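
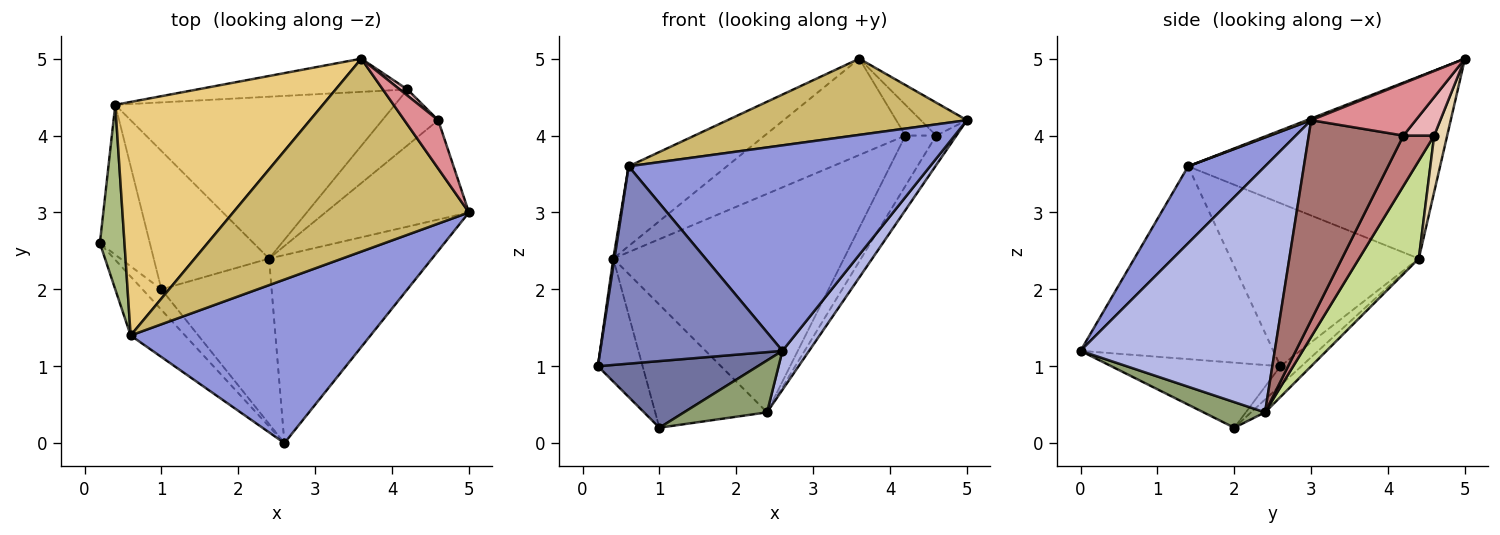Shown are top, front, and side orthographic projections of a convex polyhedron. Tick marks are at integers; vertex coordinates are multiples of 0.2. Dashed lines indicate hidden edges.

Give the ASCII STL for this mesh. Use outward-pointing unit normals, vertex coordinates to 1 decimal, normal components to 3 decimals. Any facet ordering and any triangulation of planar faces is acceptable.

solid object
 facet normal -0.711 -0.672 -0.207
  outer loop
   vertex 1.0 2.0 0.2
   vertex 2.6 0.0 1.2
   vertex 0.2 2.6 1.0
  endloop
 endfacet
 facet normal -0.712 -0.673 -0.201
  outer loop
   vertex 0.6 1.4 3.6
   vertex 0.2 2.6 1.0
   vertex 2.6 0.0 1.2
  endloop
 endfacet
 facet normal 0.196 -0.767 0.611
  outer loop
   vertex 0.6 1.4 3.6
   vertex 2.6 0.0 1.2
   vertex 5.0 3.0 4.2
  endloop
 endfacet
 facet normal 0.828 -0.114 -0.549
  outer loop
   vertex 2.4 2.4 0.4
   vertex 5.0 3.0 4.2
   vertex 2.6 0.0 1.2
  endloop
 endfacet
 facet normal 0.217 -0.292 -0.931
  outer loop
   vertex 2.4 2.4 0.4
   vertex 2.6 0.0 1.2
   vertex 1.0 2.0 0.2
  endloop
 endfacet
 facet normal -0.989 -0.006 0.149
  outer loop
   vertex 0.4 4.4 2.4
   vertex 0.2 2.6 1.0
   vertex 0.6 1.4 3.6
  endloop
 endfacet
 facet normal 0.204 0.787 -0.583
  outer loop
   vertex 0.4 4.4 2.4
   vertex 4.2 4.6 4.0
   vertex 2.4 2.4 0.4
  endloop
 endfacet
 facet normal -0.285 0.608 -0.741
  outer loop
   vertex 0.4 4.4 2.4
   vertex 1.0 2.0 0.2
   vertex 0.2 2.6 1.0
  endloop
 endfacet
 facet normal -0.083 0.662 -0.745
  outer loop
   vertex 0.4 4.4 2.4
   vertex 2.4 2.4 0.4
   vertex 1.0 2.0 0.2
  endloop
 endfacet
 facet normal 0.007 -0.367 0.930
  outer loop
   vertex 3.6 5.0 5.0
   vertex 0.6 1.4 3.6
   vertex 5.0 3.0 4.2
  endloop
 endfacet
 facet normal -0.638 0.249 0.728
  outer loop
   vertex 3.6 5.0 5.0
   vertex 0.4 4.4 2.4
   vertex 0.6 1.4 3.6
  endloop
 endfacet
 facet normal 0.087 0.942 -0.325
  outer loop
   vertex 3.6 5.0 5.0
   vertex 4.2 4.6 4.0
   vertex 0.4 4.4 2.4
  endloop
 endfacet
 facet normal 0.800 0.171 -0.575
  outer loop
   vertex 4.6 4.2 4.0
   vertex 5.0 3.0 4.2
   vertex 2.4 2.4 0.4
  endloop
 endfacet
 facet normal 0.556 0.556 -0.618
  outer loop
   vertex 4.6 4.2 4.0
   vertex 2.4 2.4 0.4
   vertex 4.2 4.6 4.0
  endloop
 endfacet
 facet normal 0.787 0.347 0.509
  outer loop
   vertex 4.6 4.2 4.0
   vertex 3.6 5.0 5.0
   vertex 5.0 3.0 4.2
  endloop
 endfacet
 facet normal 0.700 0.700 0.140
  outer loop
   vertex 4.6 4.2 4.0
   vertex 4.2 4.6 4.0
   vertex 3.6 5.0 5.0
  endloop
 endfacet
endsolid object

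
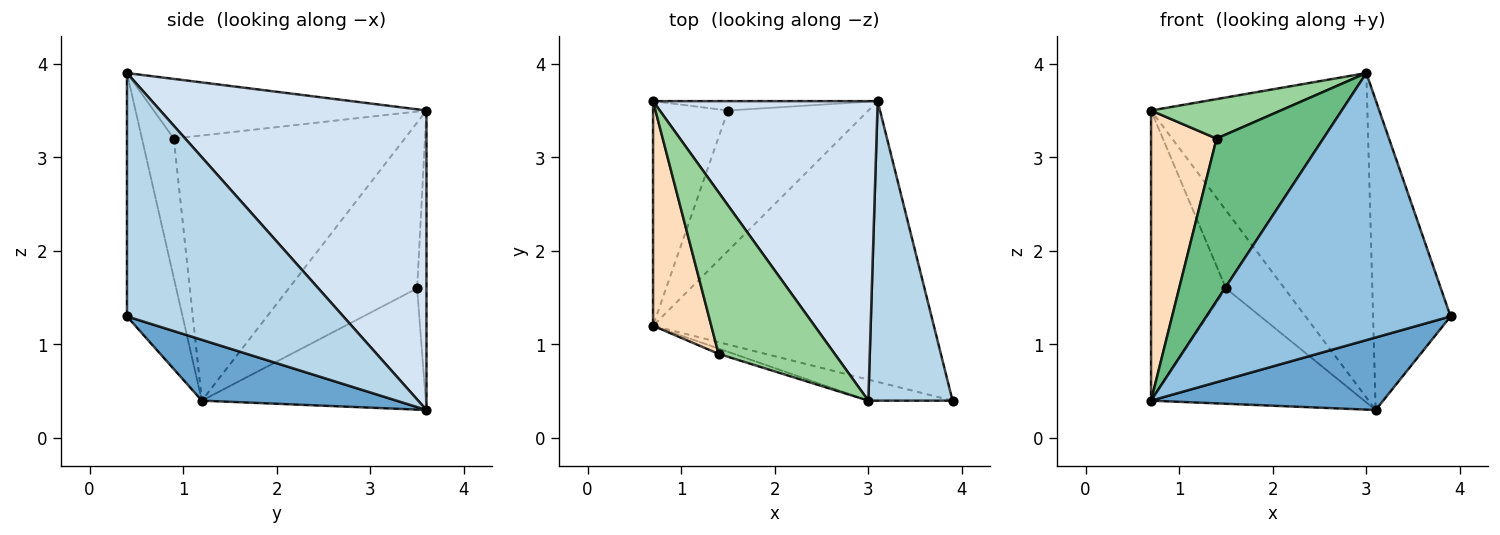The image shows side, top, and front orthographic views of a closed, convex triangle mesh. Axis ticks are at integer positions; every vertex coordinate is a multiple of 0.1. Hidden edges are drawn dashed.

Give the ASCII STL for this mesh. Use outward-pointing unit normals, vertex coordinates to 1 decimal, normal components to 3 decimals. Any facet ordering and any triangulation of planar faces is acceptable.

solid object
 facet normal 0.205 -0.245 -0.948
  outer loop
   vertex 3.1 3.6 0.3
   vertex 3.9 0.4 1.3
   vertex 0.7 1.2 0.4
  endloop
 endfacet
 facet normal -0.221 -0.972 -0.077
  outer loop
   vertex 3.0 0.4 3.9
   vertex 0.7 1.2 0.4
   vertex 3.9 0.4 1.3
  endloop
 endfacet
 facet normal 0.895 0.321 0.310
  outer loop
   vertex 3.0 0.4 3.9
   vertex 3.9 0.4 1.3
   vertex 3.1 3.6 0.3
  endloop
 endfacet
 facet normal 0.671 0.545 0.503
  outer loop
   vertex 3.0 0.4 3.9
   vertex 3.1 3.6 0.3
   vertex 0.7 3.6 3.5
  endloop
 endfacet
 facet normal -0.555 0.528 -0.643
  outer loop
   vertex 1.5 3.5 1.6
   vertex 3.1 3.6 0.3
   vertex 0.7 1.2 0.4
  endloop
 endfacet
 facet normal -0.805 0.470 -0.364
  outer loop
   vertex 1.5 3.5 1.6
   vertex 0.7 1.2 0.4
   vertex 0.7 3.6 3.5
  endloop
 endfacet
 facet normal -0.157 0.981 -0.118
  outer loop
   vertex 1.5 3.5 1.6
   vertex 0.7 3.6 3.5
   vertex 3.1 3.6 0.3
  endloop
 endfacet
 facet normal -0.941 -0.267 0.207
  outer loop
   vertex 1.4 0.9 3.2
   vertex 0.7 3.6 3.5
   vertex 0.7 1.2 0.4
  endloop
 endfacet
 facet normal -0.286 -0.958 -0.031
  outer loop
   vertex 1.4 0.9 3.2
   vertex 0.7 1.2 0.4
   vertex 3.0 0.4 3.9
  endloop
 endfacet
 facet normal -0.447 -0.212 0.869
  outer loop
   vertex 1.4 0.9 3.2
   vertex 3.0 0.4 3.9
   vertex 0.7 3.6 3.5
  endloop
 endfacet
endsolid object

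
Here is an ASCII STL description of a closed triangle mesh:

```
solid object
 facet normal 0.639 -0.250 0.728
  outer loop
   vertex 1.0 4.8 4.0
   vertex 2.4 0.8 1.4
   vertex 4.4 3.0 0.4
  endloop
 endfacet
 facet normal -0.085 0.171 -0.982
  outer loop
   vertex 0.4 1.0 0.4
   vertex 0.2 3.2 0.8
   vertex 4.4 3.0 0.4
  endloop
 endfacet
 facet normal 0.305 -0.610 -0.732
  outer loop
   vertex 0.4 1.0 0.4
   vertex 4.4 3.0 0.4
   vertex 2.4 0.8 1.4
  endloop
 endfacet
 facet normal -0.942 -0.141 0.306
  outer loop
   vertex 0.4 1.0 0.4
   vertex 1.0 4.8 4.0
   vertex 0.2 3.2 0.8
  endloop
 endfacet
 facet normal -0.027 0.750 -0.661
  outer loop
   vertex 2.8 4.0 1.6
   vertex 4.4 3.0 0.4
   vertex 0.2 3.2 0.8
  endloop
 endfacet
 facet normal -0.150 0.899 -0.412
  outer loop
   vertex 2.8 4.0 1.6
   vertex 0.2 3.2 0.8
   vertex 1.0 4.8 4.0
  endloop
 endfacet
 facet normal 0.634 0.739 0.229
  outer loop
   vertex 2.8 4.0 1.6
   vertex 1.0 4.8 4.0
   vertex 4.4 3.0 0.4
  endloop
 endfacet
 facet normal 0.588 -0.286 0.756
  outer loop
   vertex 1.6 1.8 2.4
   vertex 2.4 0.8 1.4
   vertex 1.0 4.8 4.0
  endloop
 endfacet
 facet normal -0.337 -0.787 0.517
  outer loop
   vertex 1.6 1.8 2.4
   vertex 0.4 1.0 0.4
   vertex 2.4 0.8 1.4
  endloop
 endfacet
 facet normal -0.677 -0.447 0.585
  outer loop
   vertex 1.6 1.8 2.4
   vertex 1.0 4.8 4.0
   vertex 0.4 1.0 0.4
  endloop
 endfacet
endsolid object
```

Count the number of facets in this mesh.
10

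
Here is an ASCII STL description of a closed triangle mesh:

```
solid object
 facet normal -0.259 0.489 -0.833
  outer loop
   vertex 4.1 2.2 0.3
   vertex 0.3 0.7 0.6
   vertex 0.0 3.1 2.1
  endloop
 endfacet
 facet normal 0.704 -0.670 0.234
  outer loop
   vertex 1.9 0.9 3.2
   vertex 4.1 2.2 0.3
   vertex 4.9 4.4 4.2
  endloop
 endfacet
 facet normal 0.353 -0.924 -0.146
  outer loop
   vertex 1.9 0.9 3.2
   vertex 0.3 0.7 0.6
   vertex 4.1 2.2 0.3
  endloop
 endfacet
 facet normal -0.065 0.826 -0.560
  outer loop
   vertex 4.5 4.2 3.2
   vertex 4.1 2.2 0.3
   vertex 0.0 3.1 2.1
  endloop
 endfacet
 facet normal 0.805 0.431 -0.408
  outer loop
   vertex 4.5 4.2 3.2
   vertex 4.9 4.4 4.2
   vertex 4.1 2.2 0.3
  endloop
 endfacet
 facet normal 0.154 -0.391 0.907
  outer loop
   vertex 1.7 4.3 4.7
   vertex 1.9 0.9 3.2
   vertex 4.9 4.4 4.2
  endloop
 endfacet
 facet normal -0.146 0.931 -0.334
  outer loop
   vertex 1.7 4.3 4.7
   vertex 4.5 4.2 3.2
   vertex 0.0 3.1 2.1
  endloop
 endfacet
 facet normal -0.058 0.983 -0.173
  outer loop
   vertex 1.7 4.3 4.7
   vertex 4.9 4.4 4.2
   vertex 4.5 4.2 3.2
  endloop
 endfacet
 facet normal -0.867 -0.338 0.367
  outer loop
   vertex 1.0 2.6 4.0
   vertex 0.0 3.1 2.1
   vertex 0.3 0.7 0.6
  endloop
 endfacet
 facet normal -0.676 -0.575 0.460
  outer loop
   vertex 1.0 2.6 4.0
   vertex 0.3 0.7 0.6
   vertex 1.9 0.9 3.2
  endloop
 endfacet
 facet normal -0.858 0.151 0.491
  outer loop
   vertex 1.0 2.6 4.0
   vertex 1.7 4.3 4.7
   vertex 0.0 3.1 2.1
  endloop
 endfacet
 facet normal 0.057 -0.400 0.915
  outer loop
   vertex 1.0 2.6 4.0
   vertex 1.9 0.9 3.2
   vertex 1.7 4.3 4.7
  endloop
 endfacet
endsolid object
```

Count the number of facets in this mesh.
12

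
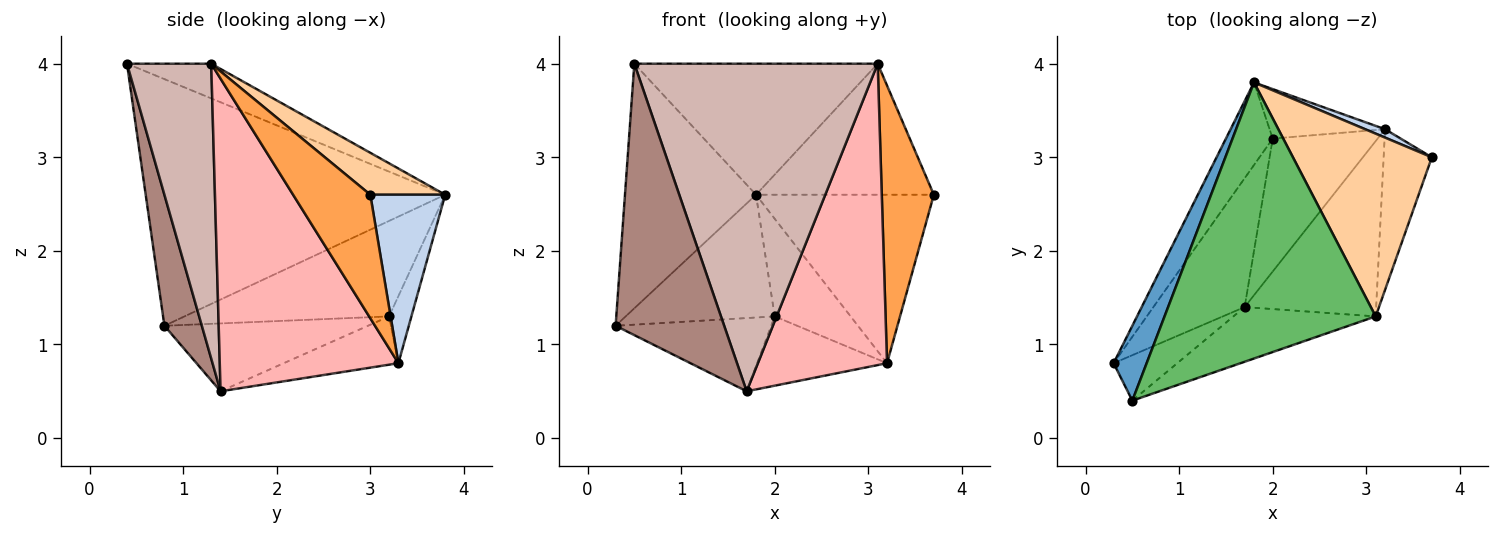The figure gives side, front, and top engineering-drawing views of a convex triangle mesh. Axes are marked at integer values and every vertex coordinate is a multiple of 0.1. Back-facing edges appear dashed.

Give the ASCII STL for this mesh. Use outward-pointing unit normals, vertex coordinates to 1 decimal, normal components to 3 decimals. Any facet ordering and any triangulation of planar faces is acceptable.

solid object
 facet normal -0.909 0.398 0.122
  outer loop
   vertex 0.5 0.4 4.0
   vertex 1.8 3.8 2.6
   vertex 0.3 0.8 1.2
  endloop
 endfacet
 facet normal 0.388 0.921 0.046
  outer loop
   vertex 3.2 3.3 0.8
   vertex 1.8 3.8 2.6
   vertex 3.7 3.0 2.6
  endloop
 endfacet
 facet normal 0.789 -0.532 -0.308
  outer loop
   vertex 3.1 1.3 4.0
   vertex 3.2 3.3 0.8
   vertex 3.7 3.0 2.6
  endloop
 endfacet
 facet normal 0.238 0.566 0.789
  outer loop
   vertex 3.1 1.3 4.0
   vertex 3.7 3.0 2.6
   vertex 1.8 3.8 2.6
  endloop
 endfacet
 facet normal -0.147 0.424 0.894
  outer loop
   vertex 3.1 1.3 4.0
   vertex 1.8 3.8 2.6
   vertex 0.5 0.4 4.0
  endloop
 endfacet
 facet normal -0.751 0.548 -0.368
  outer loop
   vertex 2.0 3.2 1.3
   vertex 0.3 0.8 1.2
   vertex 1.8 3.8 2.6
  endloop
 endfacet
 facet normal -0.254 0.863 -0.437
  outer loop
   vertex 2.0 3.2 1.3
   vertex 1.8 3.8 2.6
   vertex 3.2 3.3 0.8
  endloop
 endfacet
 facet normal 0.767 -0.555 -0.323
  outer loop
   vertex 1.7 1.4 0.5
   vertex 3.2 3.3 0.8
   vertex 3.1 1.3 4.0
  endloop
 endfacet
 facet normal -0.543 0.415 -0.730
  outer loop
   vertex 1.7 1.4 0.5
   vertex 0.3 0.8 1.2
   vertex 2.0 3.2 1.3
  endloop
 endfacet
 facet normal -0.378 0.428 -0.821
  outer loop
   vertex 1.7 1.4 0.5
   vertex 2.0 3.2 1.3
   vertex 3.2 3.3 0.8
  endloop
 endfacet
 facet normal 0.322 -0.934 -0.156
  outer loop
   vertex 1.7 1.4 0.5
   vertex 0.5 0.4 4.0
   vertex 0.3 0.8 1.2
  endloop
 endfacet
 facet normal 0.323 -0.933 -0.156
  outer loop
   vertex 1.7 1.4 0.5
   vertex 3.1 1.3 4.0
   vertex 0.5 0.4 4.0
  endloop
 endfacet
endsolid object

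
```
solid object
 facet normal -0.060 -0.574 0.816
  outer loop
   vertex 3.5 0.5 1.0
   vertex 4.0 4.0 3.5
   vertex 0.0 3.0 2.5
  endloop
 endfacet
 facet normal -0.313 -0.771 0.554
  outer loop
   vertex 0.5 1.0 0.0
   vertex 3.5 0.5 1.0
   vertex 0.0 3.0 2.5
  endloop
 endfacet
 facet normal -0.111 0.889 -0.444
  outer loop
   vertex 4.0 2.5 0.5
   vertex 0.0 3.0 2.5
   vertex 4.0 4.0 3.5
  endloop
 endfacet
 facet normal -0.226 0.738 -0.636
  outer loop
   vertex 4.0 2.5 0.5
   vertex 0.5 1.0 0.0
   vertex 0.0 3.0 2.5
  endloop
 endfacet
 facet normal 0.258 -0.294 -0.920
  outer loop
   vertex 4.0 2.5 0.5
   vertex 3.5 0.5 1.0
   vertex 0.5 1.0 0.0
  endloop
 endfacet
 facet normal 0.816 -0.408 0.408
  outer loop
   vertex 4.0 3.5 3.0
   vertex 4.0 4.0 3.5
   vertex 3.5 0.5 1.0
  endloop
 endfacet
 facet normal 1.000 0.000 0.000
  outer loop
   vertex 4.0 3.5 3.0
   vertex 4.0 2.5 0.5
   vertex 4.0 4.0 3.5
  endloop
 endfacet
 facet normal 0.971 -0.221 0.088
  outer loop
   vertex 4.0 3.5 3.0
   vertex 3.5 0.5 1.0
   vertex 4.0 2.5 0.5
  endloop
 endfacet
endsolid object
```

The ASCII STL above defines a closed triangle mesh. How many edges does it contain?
12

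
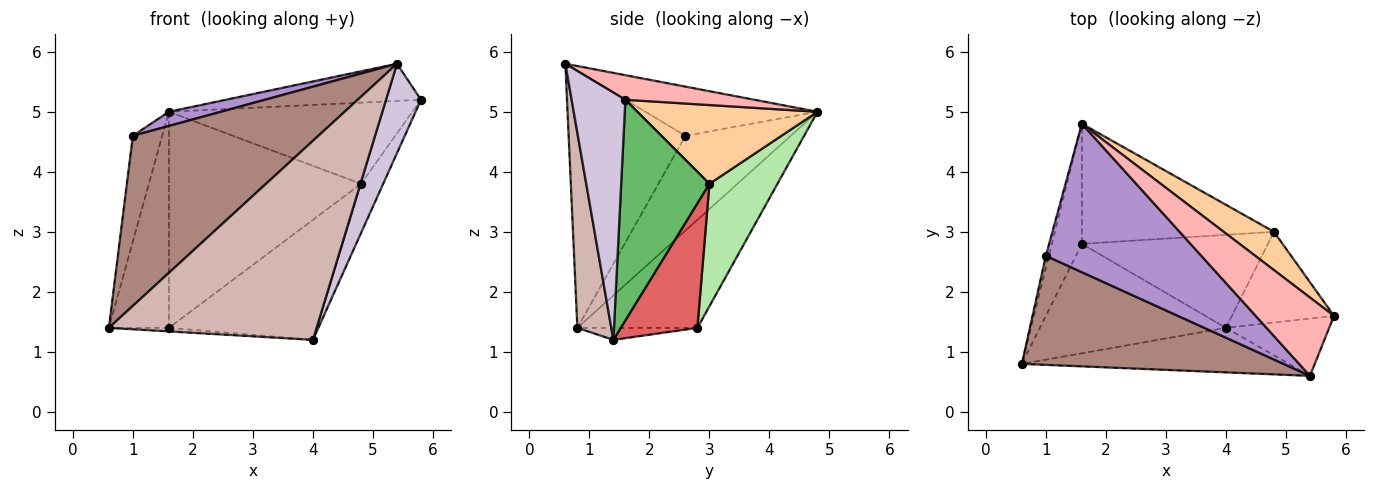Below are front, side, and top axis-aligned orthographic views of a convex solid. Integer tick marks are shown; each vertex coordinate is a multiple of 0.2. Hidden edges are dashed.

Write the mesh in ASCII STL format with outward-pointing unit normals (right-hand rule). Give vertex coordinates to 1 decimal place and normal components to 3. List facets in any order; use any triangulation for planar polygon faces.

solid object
 facet normal -0.868 0.434 -0.241
  outer loop
   vertex 1.6 2.8 1.4
   vertex 0.6 0.8 1.4
   vertex 1.6 4.8 5.0
  endloop
 endfacet
 facet normal -0.064 0.032 -0.997
  outer loop
   vertex 1.6 2.8 1.4
   vertex 4.0 1.4 1.2
   vertex 0.6 0.8 1.4
  endloop
 endfacet
 facet normal -0.963 0.268 -0.030
  outer loop
   vertex 1.0 2.6 4.6
   vertex 1.6 4.8 5.0
   vertex 0.6 0.8 1.4
  endloop
 endfacet
 facet normal 0.556 0.752 0.355
  outer loop
   vertex 4.8 3.0 3.8
   vertex 1.6 4.8 5.0
   vertex 5.8 1.6 5.2
  endloop
 endfacet
 facet normal 0.885 0.223 -0.409
  outer loop
   vertex 4.8 3.0 3.8
   vertex 5.8 1.6 5.2
   vertex 4.0 1.4 1.2
  endloop
 endfacet
 facet normal 0.296 0.835 -0.464
  outer loop
   vertex 4.8 3.0 3.8
   vertex 1.6 2.8 1.4
   vertex 1.6 4.8 5.0
  endloop
 endfacet
 facet normal 0.379 0.731 -0.567
  outer loop
   vertex 4.8 3.0 3.8
   vertex 4.0 1.4 1.2
   vertex 1.6 2.8 1.4
  endloop
 endfacet
 facet normal 0.273 0.412 0.869
  outer loop
   vertex 5.4 0.6 5.8
   vertex 5.8 1.6 5.2
   vertex 1.6 4.8 5.0
  endloop
 endfacet
 facet normal -0.300 -0.091 0.950
  outer loop
   vertex 5.4 0.6 5.8
   vertex 1.6 4.8 5.0
   vertex 1.0 2.6 4.6
  endloop
 endfacet
 facet normal 0.791 -0.515 -0.330
  outer loop
   vertex 5.4 0.6 5.8
   vertex 4.0 1.4 1.2
   vertex 5.8 1.6 5.2
  endloop
 endfacet
 facet normal -0.468 -0.744 0.477
  outer loop
   vertex 5.4 0.6 5.8
   vertex 1.0 2.6 4.6
   vertex 0.6 0.8 1.4
  endloop
 endfacet
 facet normal 0.157 -0.964 -0.216
  outer loop
   vertex 5.4 0.6 5.8
   vertex 0.6 0.8 1.4
   vertex 4.0 1.4 1.2
  endloop
 endfacet
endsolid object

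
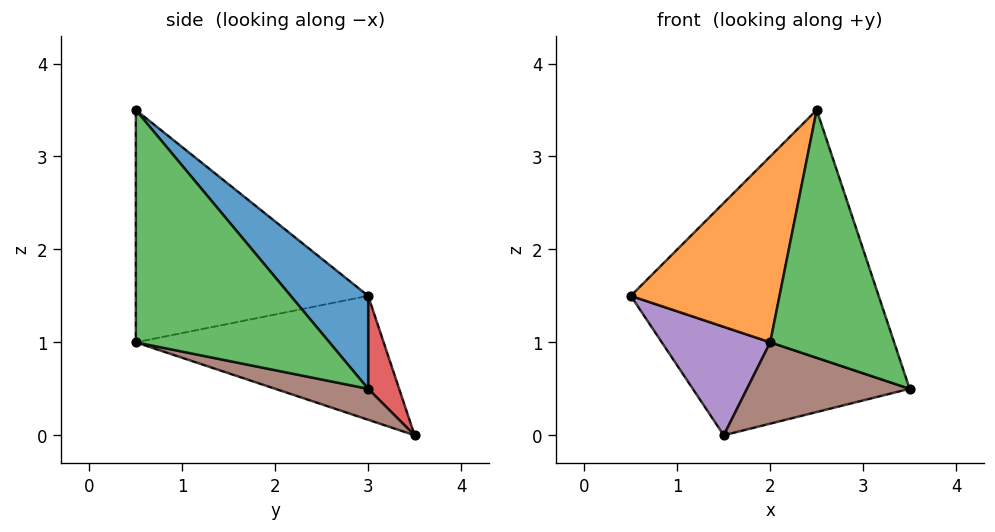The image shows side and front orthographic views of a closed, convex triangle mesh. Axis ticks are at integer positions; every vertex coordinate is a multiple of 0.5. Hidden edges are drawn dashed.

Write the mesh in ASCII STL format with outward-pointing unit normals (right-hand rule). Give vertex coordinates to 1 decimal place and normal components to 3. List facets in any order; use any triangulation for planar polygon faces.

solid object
 facet normal 0.222 0.711 0.667
  outer loop
   vertex 2.5 0.5 3.5
   vertex 3.5 3.0 0.5
   vertex 0.5 3.0 1.5
  endloop
 endfacet
 facet normal -0.831 -0.532 0.166
  outer loop
   vertex 2.5 0.5 3.5
   vertex 0.5 3.0 1.5
   vertex 2.0 0.5 1.0
  endloop
 endfacet
 facet normal 0.831 -0.532 -0.166
  outer loop
   vertex 2.5 0.5 3.5
   vertex 2.0 0.5 1.0
   vertex 3.5 3.0 0.5
  endloop
 endfacet
 facet normal 0.130 0.911 0.391
  outer loop
   vertex 1.5 3.5 0.0
   vertex 0.5 3.0 1.5
   vertex 3.5 3.0 0.5
  endloop
 endfacet
 facet normal -0.735 -0.322 -0.597
  outer loop
   vertex 1.5 3.5 0.0
   vertex 2.0 0.5 1.0
   vertex 0.5 3.0 1.5
  endloop
 endfacet
 facet normal 0.164 -0.287 -0.944
  outer loop
   vertex 1.5 3.5 0.0
   vertex 3.5 3.0 0.5
   vertex 2.0 0.5 1.0
  endloop
 endfacet
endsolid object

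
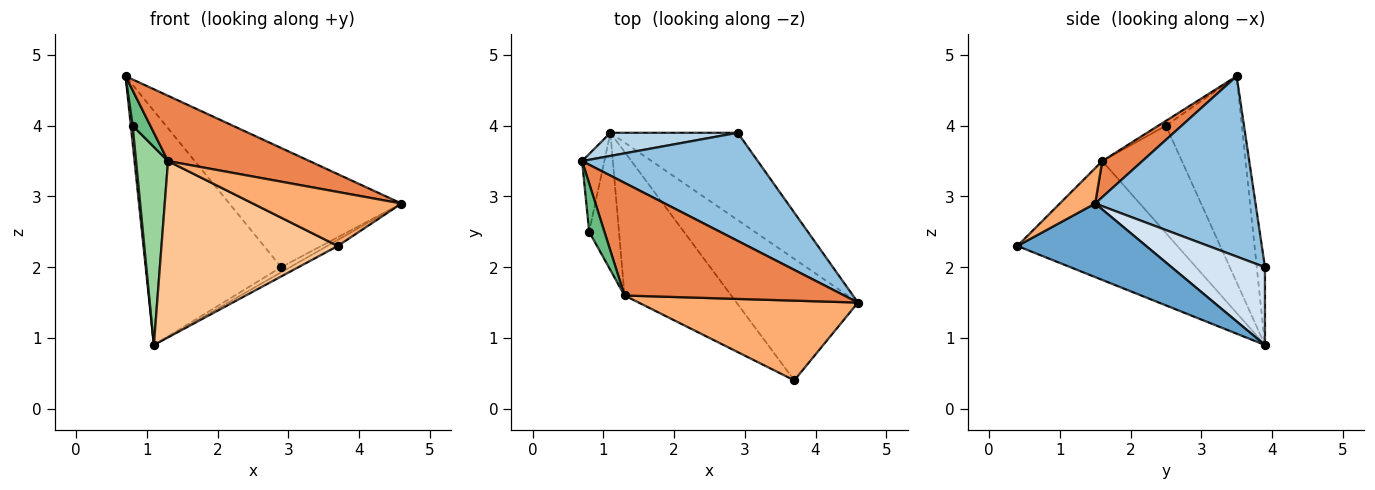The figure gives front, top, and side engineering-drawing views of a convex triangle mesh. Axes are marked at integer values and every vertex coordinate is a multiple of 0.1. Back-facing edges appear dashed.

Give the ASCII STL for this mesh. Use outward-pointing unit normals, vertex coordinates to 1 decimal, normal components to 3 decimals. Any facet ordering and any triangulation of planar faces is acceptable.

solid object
 facet normal 0.518 0.043 -0.855
  outer loop
   vertex 1.1 3.9 0.9
   vertex 4.6 1.5 2.9
   vertex 3.7 0.4 2.3
  endloop
 endfacet
 facet normal 0.568 0.610 0.553
  outer loop
   vertex 2.9 3.9 2.0
   vertex 0.7 3.5 4.7
   vertex 4.6 1.5 2.9
  endloop
 endfacet
 facet normal -0.060 0.993 0.098
  outer loop
   vertex 2.9 3.9 2.0
   vertex 1.1 3.9 0.9
   vertex 0.7 3.5 4.7
  endloop
 endfacet
 facet normal 0.521 0.049 -0.852
  outer loop
   vertex 2.9 3.9 2.0
   vertex 4.6 1.5 2.9
   vertex 1.1 3.9 0.9
  endloop
 endfacet
 facet normal 0.141 -0.497 0.857
  outer loop
   vertex 1.3 1.6 3.5
   vertex 4.6 1.5 2.9
   vertex 0.7 3.5 4.7
  endloop
 endfacet
 facet normal 0.132 -0.556 0.821
  outer loop
   vertex 1.3 1.6 3.5
   vertex 3.7 0.4 2.3
   vertex 4.6 1.5 2.9
  endloop
 endfacet
 facet normal -0.575 -0.634 -0.517
  outer loop
   vertex 1.3 1.6 3.5
   vertex 1.1 3.9 0.9
   vertex 3.7 0.4 2.3
  endloop
 endfacet
 facet normal -0.994 -0.024 -0.107
  outer loop
   vertex 0.8 2.5 4.0
   vertex 0.7 3.5 4.7
   vertex 1.1 3.9 0.9
  endloop
 endfacet
 facet normal -0.248 -0.572 0.782
  outer loop
   vertex 0.8 2.5 4.0
   vertex 1.3 1.6 3.5
   vertex 0.7 3.5 4.7
  endloop
 endfacet
 facet normal -0.899 -0.361 -0.250
  outer loop
   vertex 0.8 2.5 4.0
   vertex 1.1 3.9 0.9
   vertex 1.3 1.6 3.5
  endloop
 endfacet
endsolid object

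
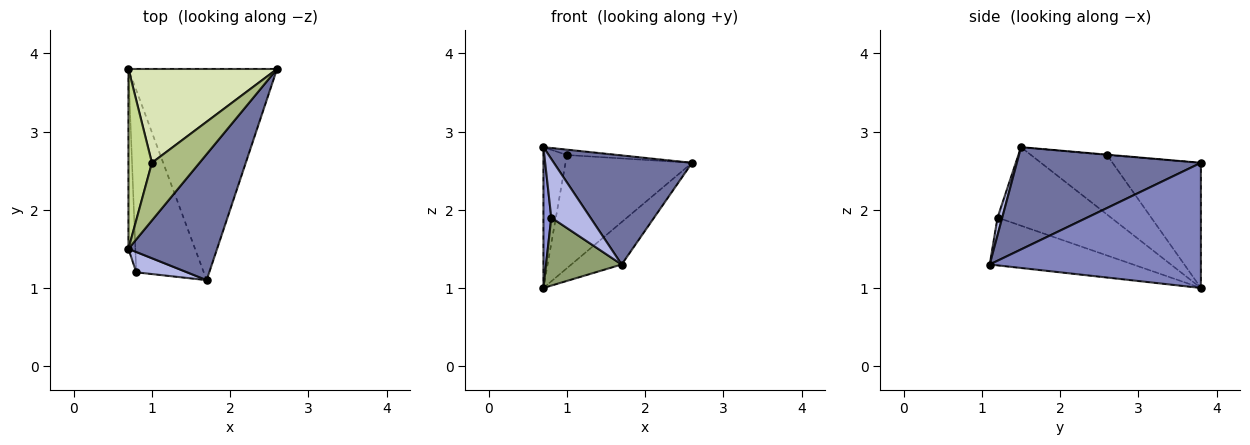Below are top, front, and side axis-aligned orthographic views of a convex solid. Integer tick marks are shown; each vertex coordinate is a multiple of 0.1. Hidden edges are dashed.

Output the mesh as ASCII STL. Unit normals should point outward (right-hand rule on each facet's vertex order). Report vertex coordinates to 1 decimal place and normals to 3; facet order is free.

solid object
 facet normal 0.657 -0.493 0.570
  outer loop
   vertex 1.7 1.1 1.3
   vertex 2.6 3.8 2.6
   vertex 0.7 1.5 2.8
  endloop
 endfacet
 facet normal 0.637 0.152 -0.756
  outer loop
   vertex 1.7 1.1 1.3
   vertex 0.7 3.8 1.0
   vertex 2.6 3.8 2.6
  endloop
 endfacet
 facet normal -0.994 -0.069 -0.088
  outer loop
   vertex 0.8 1.2 1.9
   vertex 0.7 1.5 2.8
   vertex 0.7 3.8 1.0
  endloop
 endfacet
 facet normal 0.113 -0.939 0.325
  outer loop
   vertex 0.8 1.2 1.9
   vertex 1.7 1.1 1.3
   vertex 0.7 1.5 2.8
  endloop
 endfacet
 facet normal -0.553 -0.291 -0.781
  outer loop
   vertex 0.8 1.2 1.9
   vertex 0.7 3.8 1.0
   vertex 1.7 1.1 1.3
  endloop
 endfacet
 facet normal -0.007 0.092 0.996
  outer loop
   vertex 1.0 2.6 2.7
   vertex 0.7 1.5 2.8
   vertex 2.6 3.8 2.6
  endloop
 endfacet
 facet normal -0.894 0.276 0.353
  outer loop
   vertex 1.0 2.6 2.7
   vertex 0.7 3.8 1.0
   vertex 0.7 1.5 2.8
  endloop
 endfacet
 facet normal -0.473 0.678 0.562
  outer loop
   vertex 1.0 2.6 2.7
   vertex 2.6 3.8 2.6
   vertex 0.7 3.8 1.0
  endloop
 endfacet
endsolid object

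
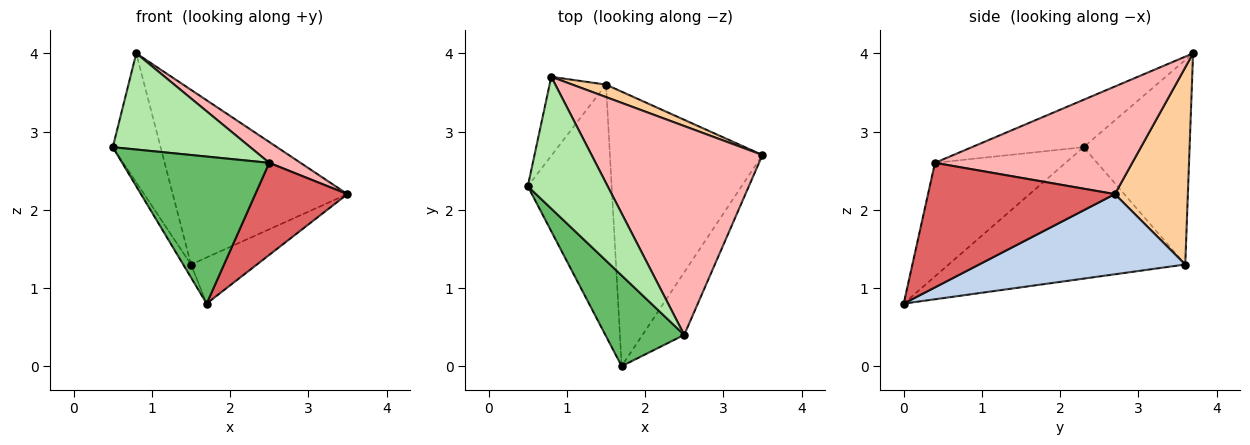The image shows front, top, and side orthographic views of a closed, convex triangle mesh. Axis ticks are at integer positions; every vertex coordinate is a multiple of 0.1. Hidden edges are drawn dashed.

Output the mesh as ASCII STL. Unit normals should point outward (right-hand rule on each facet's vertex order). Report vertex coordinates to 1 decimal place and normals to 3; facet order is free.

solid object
 facet normal -0.843 0.028 -0.538
  outer loop
   vertex 1.5 3.6 1.3
   vertex 1.7 0.0 0.8
   vertex 0.5 2.3 2.8
  endloop
 endfacet
 facet normal 0.460 0.147 -0.876
  outer loop
   vertex 1.5 3.6 1.3
   vertex 3.5 2.7 2.2
   vertex 1.7 0.0 0.8
  endloop
 endfacet
 facet normal -0.884 0.399 -0.244
  outer loop
   vertex 1.5 3.6 1.3
   vertex 0.5 2.3 2.8
   vertex 0.8 3.7 4.0
  endloop
 endfacet
 facet normal 0.385 0.921 0.066
  outer loop
   vertex 1.5 3.6 1.3
   vertex 0.8 3.7 4.0
   vertex 3.5 2.7 2.2
  endloop
 endfacet
 facet normal -0.603 -0.679 0.419
  outer loop
   vertex 2.5 0.4 2.6
   vertex 0.5 2.3 2.8
   vertex 1.7 0.0 0.8
  endloop
 endfacet
 facet normal -0.432 -0.532 0.728
  outer loop
   vertex 2.5 0.4 2.6
   vertex 0.8 3.7 4.0
   vertex 0.5 2.3 2.8
  endloop
 endfacet
 facet normal 0.859 -0.424 -0.288
  outer loop
   vertex 2.5 0.4 2.6
   vertex 1.7 0.0 0.8
   vertex 3.5 2.7 2.2
  endloop
 endfacet
 facet normal 0.531 -0.084 0.843
  outer loop
   vertex 2.5 0.4 2.6
   vertex 3.5 2.7 2.2
   vertex 0.8 3.7 4.0
  endloop
 endfacet
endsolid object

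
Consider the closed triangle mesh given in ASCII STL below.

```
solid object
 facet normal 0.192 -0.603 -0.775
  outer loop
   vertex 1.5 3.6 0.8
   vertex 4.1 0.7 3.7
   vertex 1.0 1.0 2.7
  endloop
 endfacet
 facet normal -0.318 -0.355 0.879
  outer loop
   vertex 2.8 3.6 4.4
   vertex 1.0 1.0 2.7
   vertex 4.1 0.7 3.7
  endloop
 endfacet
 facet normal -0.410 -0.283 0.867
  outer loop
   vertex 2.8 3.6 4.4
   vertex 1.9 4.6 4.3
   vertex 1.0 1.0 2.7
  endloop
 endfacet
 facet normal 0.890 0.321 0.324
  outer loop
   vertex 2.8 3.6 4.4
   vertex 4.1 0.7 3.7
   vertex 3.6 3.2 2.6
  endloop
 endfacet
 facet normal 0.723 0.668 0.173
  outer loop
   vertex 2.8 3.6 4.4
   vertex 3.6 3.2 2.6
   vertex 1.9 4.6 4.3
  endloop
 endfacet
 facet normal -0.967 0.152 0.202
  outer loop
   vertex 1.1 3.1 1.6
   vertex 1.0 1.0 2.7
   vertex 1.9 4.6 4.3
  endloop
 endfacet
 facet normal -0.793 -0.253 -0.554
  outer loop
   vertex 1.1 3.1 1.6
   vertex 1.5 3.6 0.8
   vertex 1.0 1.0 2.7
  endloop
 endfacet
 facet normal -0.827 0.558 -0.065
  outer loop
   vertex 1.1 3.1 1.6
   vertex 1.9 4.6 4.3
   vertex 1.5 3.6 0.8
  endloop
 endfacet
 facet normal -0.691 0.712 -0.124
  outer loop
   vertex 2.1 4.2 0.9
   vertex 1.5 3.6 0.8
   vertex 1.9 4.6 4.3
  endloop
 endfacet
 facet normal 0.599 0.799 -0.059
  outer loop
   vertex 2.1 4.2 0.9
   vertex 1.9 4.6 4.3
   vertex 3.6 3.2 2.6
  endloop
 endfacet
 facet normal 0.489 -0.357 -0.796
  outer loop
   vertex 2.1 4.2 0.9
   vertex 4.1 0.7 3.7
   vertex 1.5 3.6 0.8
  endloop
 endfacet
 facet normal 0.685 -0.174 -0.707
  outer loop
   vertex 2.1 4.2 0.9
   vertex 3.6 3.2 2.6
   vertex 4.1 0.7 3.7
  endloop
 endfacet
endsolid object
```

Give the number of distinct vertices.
8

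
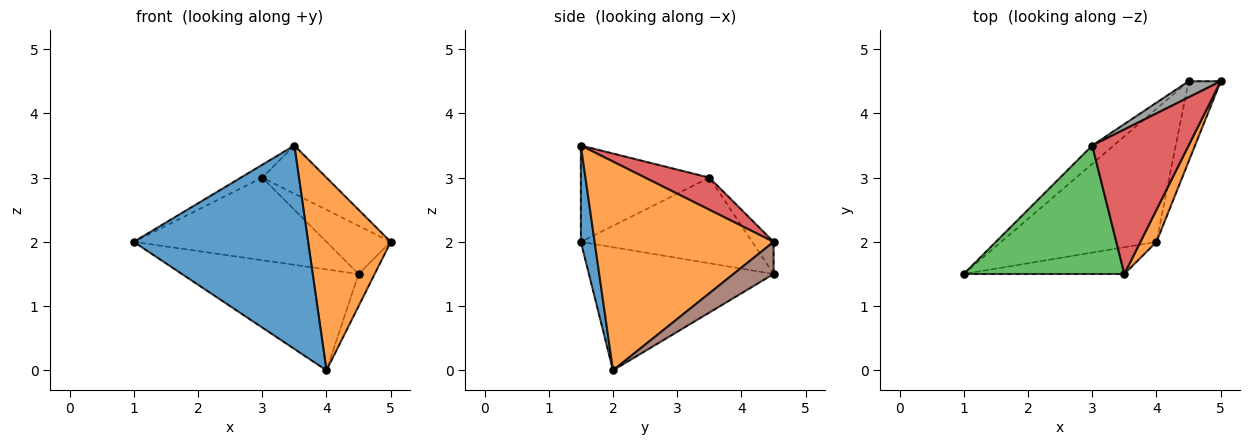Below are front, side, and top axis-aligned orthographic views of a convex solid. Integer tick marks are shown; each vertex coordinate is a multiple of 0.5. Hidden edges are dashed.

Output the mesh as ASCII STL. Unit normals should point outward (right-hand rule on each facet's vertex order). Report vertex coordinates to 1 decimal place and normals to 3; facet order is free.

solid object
 facet normal 0.078 -0.988 -0.130
  outer loop
   vertex 4.0 2.0 0.0
   vertex 3.5 1.5 3.5
   vertex 1.0 1.5 2.0
  endloop
 endfacet
 facet normal 0.906 -0.418 0.070
  outer loop
   vertex 4.0 2.0 0.0
   vertex 5.0 4.5 2.0
   vertex 3.5 1.5 3.5
  endloop
 endfacet
 facet normal -0.513 0.085 0.854
  outer loop
   vertex 3.0 3.5 3.0
   vertex 1.0 1.5 2.0
   vertex 3.5 1.5 3.5
  endloop
 endfacet
 facet normal 0.302 0.302 0.905
  outer loop
   vertex 3.0 3.5 3.0
   vertex 3.5 1.5 3.5
   vertex 5.0 4.5 2.0
  endloop
 endfacet
 facet normal -0.534 0.511 -0.674
  outer loop
   vertex 4.5 4.5 1.5
   vertex 4.0 2.0 0.0
   vertex 1.0 1.5 2.0
  endloop
 endfacet
 facet normal 0.680 0.272 -0.680
  outer loop
   vertex 4.5 4.5 1.5
   vertex 5.0 4.5 2.0
   vertex 4.0 2.0 0.0
  endloop
 endfacet
 facet normal -0.655 0.737 -0.164
  outer loop
   vertex 4.5 4.5 1.5
   vertex 1.0 1.5 2.0
   vertex 3.0 3.5 3.0
  endloop
 endfacet
 facet normal -0.302 0.905 0.302
  outer loop
   vertex 4.5 4.5 1.5
   vertex 3.0 3.5 3.0
   vertex 5.0 4.5 2.0
  endloop
 endfacet
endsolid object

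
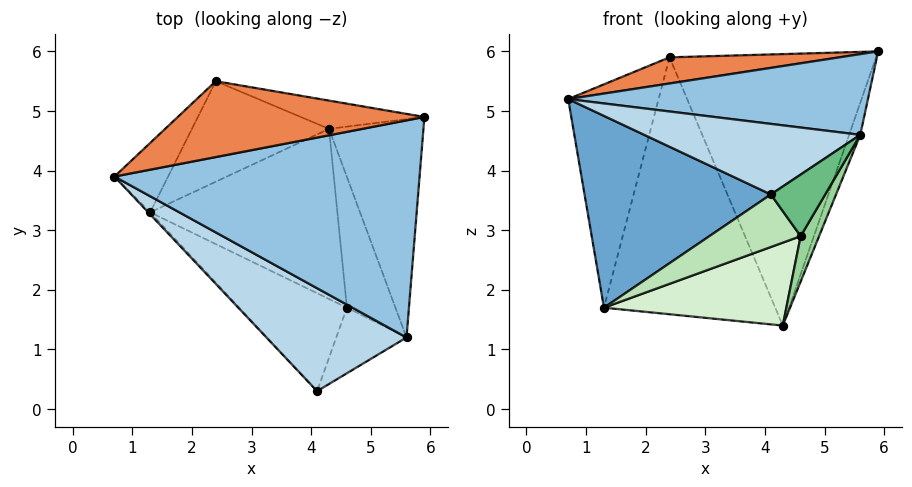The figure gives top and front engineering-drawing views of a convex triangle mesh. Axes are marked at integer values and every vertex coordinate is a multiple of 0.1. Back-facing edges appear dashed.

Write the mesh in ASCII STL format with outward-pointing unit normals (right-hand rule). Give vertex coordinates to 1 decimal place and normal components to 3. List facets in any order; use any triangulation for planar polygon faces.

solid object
 facet normal -0.729 -0.685 -0.008
  outer loop
   vertex 1.3 3.3 1.7
   vertex 4.1 0.3 3.6
   vertex 0.7 3.9 5.2
  endloop
 endfacet
 facet normal -0.077 -0.347 0.935
  outer loop
   vertex 5.6 1.2 4.6
   vertex 5.9 4.9 6.0
   vertex 0.7 3.9 5.2
  endloop
 endfacet
 facet normal -0.206 -0.553 0.807
  outer loop
   vertex 5.6 1.2 4.6
   vertex 0.7 3.9 5.2
   vertex 4.1 0.3 3.6
  endloop
 endfacet
 facet normal 0.943 0.048 -0.330
  outer loop
   vertex 5.6 1.2 4.6
   vertex 4.3 4.7 1.4
   vertex 5.9 4.9 6.0
  endloop
 endfacet
 facet normal -0.083 -0.325 0.942
  outer loop
   vertex 2.4 5.5 5.9
   vertex 0.7 3.9 5.2
   vertex 5.9 4.9 6.0
  endloop
 endfacet
 facet normal 0.171 0.980 -0.102
  outer loop
   vertex 2.4 5.5 5.9
   vertex 5.9 4.9 6.0
   vertex 4.3 4.7 1.4
  endloop
 endfacet
 facet normal -0.613 0.754 -0.234
  outer loop
   vertex 2.4 5.5 5.9
   vertex 1.3 3.3 1.7
   vertex 0.7 3.9 5.2
  endloop
 endfacet
 facet normal -0.426 0.842 -0.330
  outer loop
   vertex 2.4 5.5 5.9
   vertex 4.3 4.7 1.4
   vertex 1.3 3.3 1.7
  endloop
 endfacet
 facet normal 0.668 -0.510 -0.543
  outer loop
   vertex 4.6 1.7 2.9
   vertex 5.6 1.2 4.6
   vertex 4.1 0.3 3.6
  endloop
 endfacet
 facet normal 0.822 -0.187 -0.538
  outer loop
   vertex 4.6 1.7 2.9
   vertex 4.3 4.7 1.4
   vertex 5.6 1.2 4.6
  endloop
 endfacet
 facet normal 0.091 -0.471 -0.877
  outer loop
   vertex 4.6 1.7 2.9
   vertex 4.1 0.3 3.6
   vertex 1.3 3.3 1.7
  endloop
 endfacet
 facet normal 0.114 -0.435 -0.893
  outer loop
   vertex 4.6 1.7 2.9
   vertex 1.3 3.3 1.7
   vertex 4.3 4.7 1.4
  endloop
 endfacet
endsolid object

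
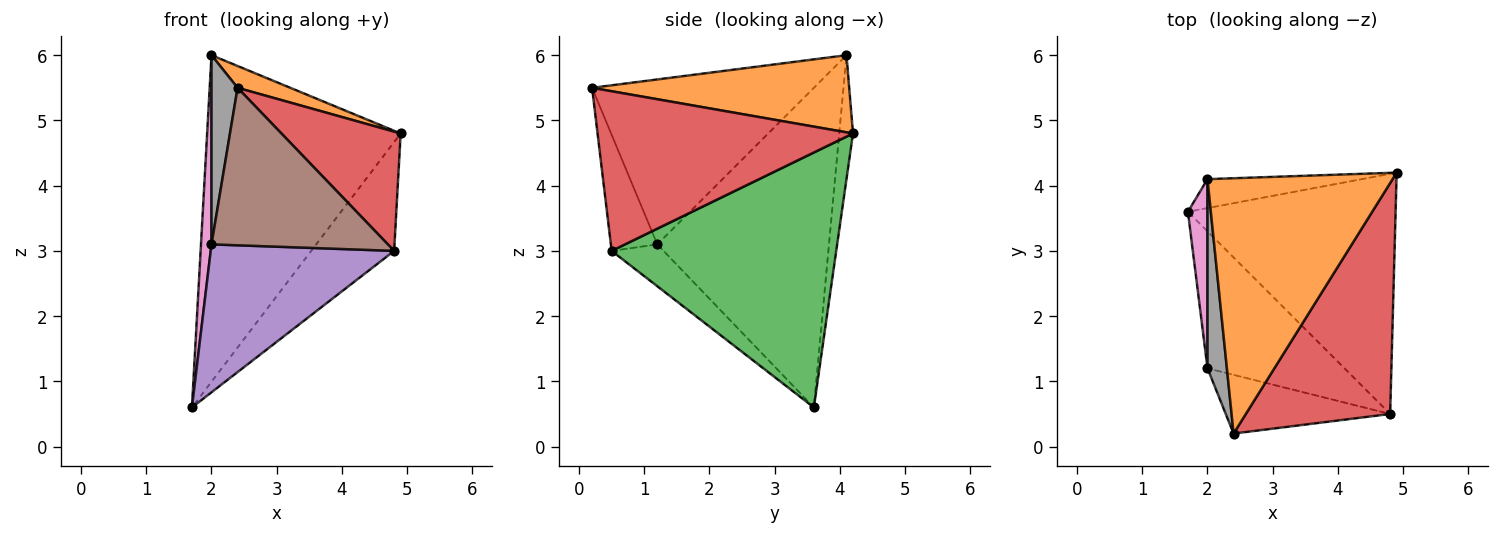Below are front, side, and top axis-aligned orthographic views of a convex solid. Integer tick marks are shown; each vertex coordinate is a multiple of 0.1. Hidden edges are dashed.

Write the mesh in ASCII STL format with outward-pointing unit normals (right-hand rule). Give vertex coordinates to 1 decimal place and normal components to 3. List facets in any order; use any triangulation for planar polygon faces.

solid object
 facet normal -0.071 0.994 -0.088
  outer loop
   vertex 2.0 4.1 6.0
   vertex 4.9 4.2 4.8
   vertex 1.7 3.6 0.6
  endloop
 endfacet
 facet normal 0.383 -0.079 0.920
  outer loop
   vertex 2.0 4.1 6.0
   vertex 2.4 0.2 5.5
   vertex 4.9 4.2 4.8
  endloop
 endfacet
 facet normal 0.745 0.275 -0.607
  outer loop
   vertex 4.8 0.5 3.0
   vertex 1.7 3.6 0.6
   vertex 4.9 4.2 4.8
  endloop
 endfacet
 facet normal 0.701 -0.327 0.634
  outer loop
   vertex 4.8 0.5 3.0
   vertex 4.9 4.2 4.8
   vertex 2.4 0.2 5.5
  endloop
 endfacet
 facet normal -0.203 -0.718 -0.665
  outer loop
   vertex 2.0 1.2 3.1
   vertex 1.7 3.6 0.6
   vertex 4.8 0.5 3.0
  endloop
 endfacet
 facet normal -0.240 -0.910 -0.339
  outer loop
   vertex 2.0 1.2 3.1
   vertex 4.8 0.5 3.0
   vertex 2.4 0.2 5.5
  endloop
 endfacet
 facet normal -0.996 -0.061 0.061
  outer loop
   vertex 2.0 1.2 3.1
   vertex 2.0 4.1 6.0
   vertex 1.7 3.6 0.6
  endloop
 endfacet
 facet normal -0.986 -0.116 0.116
  outer loop
   vertex 2.0 1.2 3.1
   vertex 2.4 0.2 5.5
   vertex 2.0 4.1 6.0
  endloop
 endfacet
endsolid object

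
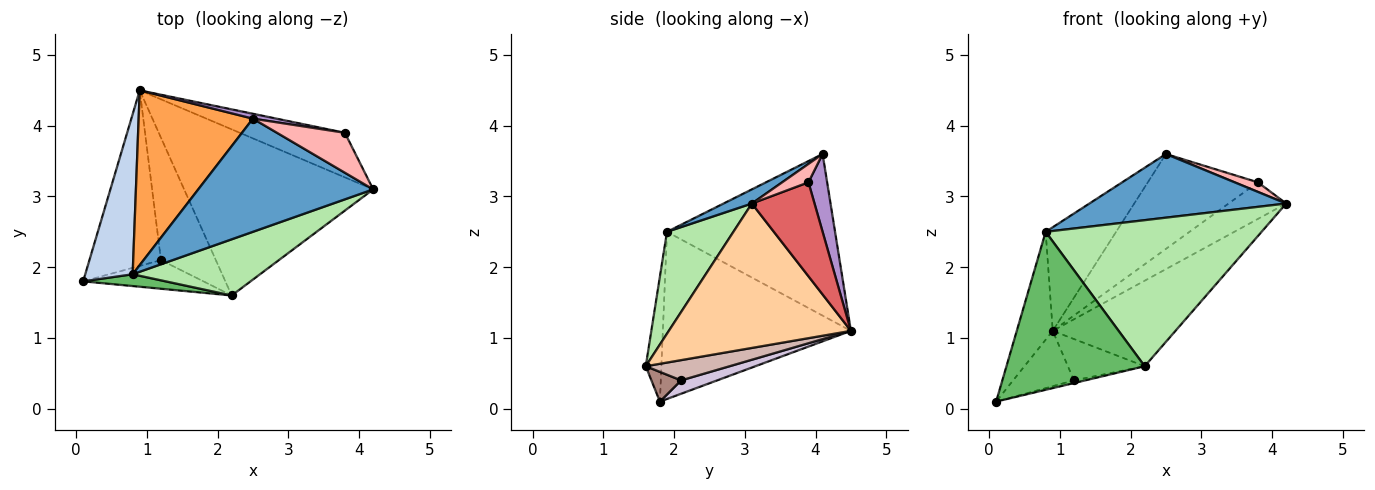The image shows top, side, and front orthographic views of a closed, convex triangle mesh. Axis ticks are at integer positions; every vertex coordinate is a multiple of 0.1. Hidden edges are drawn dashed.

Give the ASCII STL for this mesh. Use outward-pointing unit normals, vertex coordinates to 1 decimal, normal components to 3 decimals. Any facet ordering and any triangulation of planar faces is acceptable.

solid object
 facet normal 0.070 -0.489 0.869
  outer loop
   vertex 0.8 1.9 2.5
   vertex 4.2 3.1 2.9
   vertex 2.5 4.1 3.6
  endloop
 endfacet
 facet normal -0.946 0.181 0.268
  outer loop
   vertex 0.8 1.9 2.5
   vertex 0.9 4.5 1.1
   vertex 0.1 1.8 0.1
  endloop
 endfacet
 facet normal -0.773 0.324 0.546
  outer loop
   vertex 0.8 1.9 2.5
   vertex 2.5 4.1 3.6
   vertex 0.9 4.5 1.1
  endloop
 endfacet
 facet normal 0.562 0.379 -0.736
  outer loop
   vertex 2.2 1.6 0.6
   vertex 0.9 4.5 1.1
   vertex 4.2 3.1 2.9
  endloop
 endfacet
 facet normal -0.112 -0.991 0.074
  outer loop
   vertex 2.2 1.6 0.6
   vertex 0.8 1.9 2.5
   vertex 0.1 1.8 0.1
  endloop
 endfacet
 facet normal 0.276 -0.897 0.345
  outer loop
   vertex 2.2 1.6 0.6
   vertex 4.2 3.1 2.9
   vertex 0.8 1.9 2.5
  endloop
 endfacet
 facet normal 0.568 0.523 -0.636
  outer loop
   vertex 3.8 3.9 3.2
   vertex 4.2 3.1 2.9
   vertex 0.9 4.5 1.1
  endloop
 endfacet
 facet normal 0.255 -0.225 0.940
  outer loop
   vertex 3.8 3.9 3.2
   vertex 2.5 4.1 3.6
   vertex 4.2 3.1 2.9
  endloop
 endfacet
 facet normal 0.167 0.985 0.051
  outer loop
   vertex 3.8 3.9 3.2
   vertex 0.9 4.5 1.1
   vertex 2.5 4.1 3.6
  endloop
 endfacet
 facet normal 0.175 0.296 -0.939
  outer loop
   vertex 1.2 2.1 0.4
   vertex 0.1 1.8 0.1
   vertex 0.9 4.5 1.1
  endloop
 endfacet
 facet normal 0.239 0.091 -0.967
  outer loop
   vertex 1.2 2.1 0.4
   vertex 2.2 1.6 0.6
   vertex 0.1 1.8 0.1
  endloop
 endfacet
 facet normal 0.330 0.302 -0.894
  outer loop
   vertex 1.2 2.1 0.4
   vertex 0.9 4.5 1.1
   vertex 2.2 1.6 0.6
  endloop
 endfacet
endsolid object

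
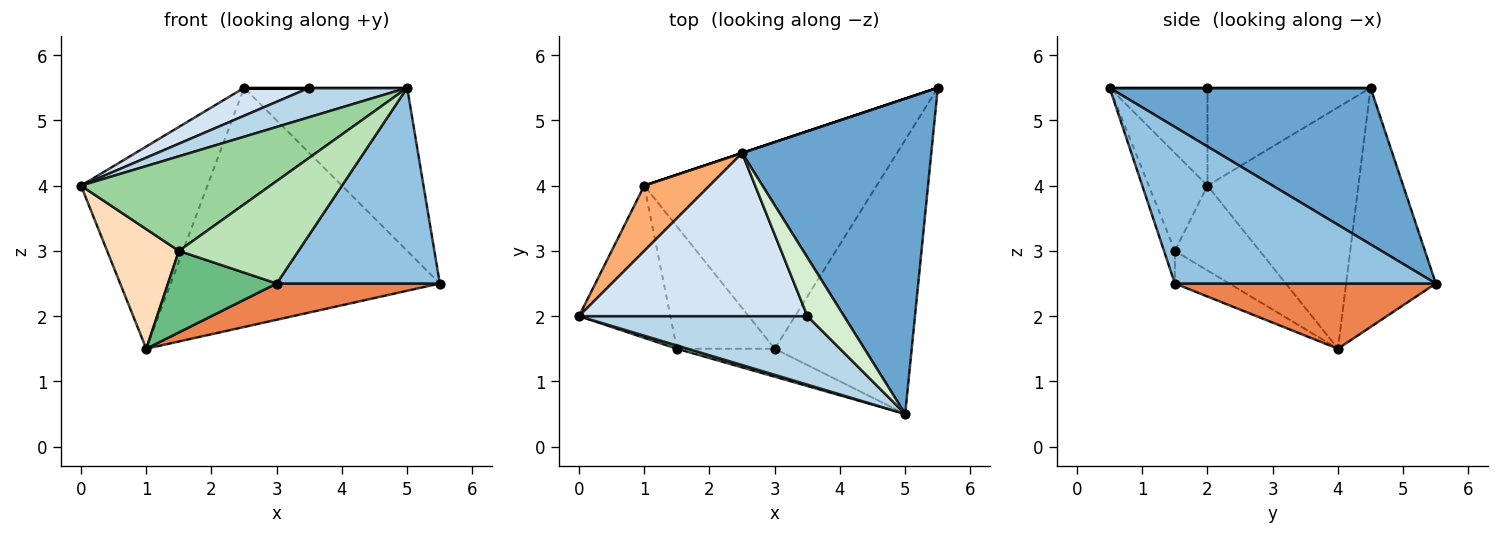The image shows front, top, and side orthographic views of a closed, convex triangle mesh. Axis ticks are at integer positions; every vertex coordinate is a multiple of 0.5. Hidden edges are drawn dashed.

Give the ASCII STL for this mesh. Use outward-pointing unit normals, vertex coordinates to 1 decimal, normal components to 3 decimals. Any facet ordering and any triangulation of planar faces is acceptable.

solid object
 facet normal 0.592 0.370 0.716
  outer loop
   vertex 2.5 4.5 5.5
   vertex 5.0 0.5 5.5
   vertex 5.5 5.5 2.5
  endloop
 endfacet
 facet normal 0.681 -0.426 -0.596
  outer loop
   vertex 3.0 1.5 2.5
   vertex 5.5 5.5 2.5
   vertex 5.0 0.5 5.5
  endloop
 endfacet
 facet normal -0.367 -0.367 0.855
  outer loop
   vertex 3.5 2.0 5.5
   vertex 0.0 2.0 4.0
   vertex 5.0 0.5 5.5
  endloop
 endfacet
 facet normal -0.389 -0.156 0.908
  outer loop
   vertex 3.5 2.0 5.5
   vertex 2.5 4.5 5.5
   vertex 0.0 2.0 4.0
  endloop
 endfacet
 facet normal 0.266 -0.167 -0.949
  outer loop
   vertex 1.0 4.0 1.5
   vertex 5.5 5.5 2.5
   vertex 3.0 1.5 2.5
  endloop
 endfacet
 facet normal -0.751 0.629 0.203
  outer loop
   vertex 1.0 4.0 1.5
   vertex 0.0 2.0 4.0
   vertex 2.5 4.5 5.5
  endloop
 endfacet
 facet normal -0.316 0.949 0.000
  outer loop
   vertex 1.0 4.0 1.5
   vertex 2.5 4.5 5.5
   vertex 5.5 5.5 2.5
  endloop
 endfacet
 facet normal -0.590 -0.499 -0.635
  outer loop
   vertex 1.5 1.5 3.0
   vertex 0.0 2.0 4.0
   vertex 1.0 4.0 1.5
  endloop
 endfacet
 facet normal -0.267 -0.535 -0.802
  outer loop
   vertex 1.5 1.5 3.0
   vertex 1.0 4.0 1.5
   vertex 3.0 1.5 2.5
  endloop
 endfacet
 facet normal -0.296 -0.955 0.033
  outer loop
   vertex 1.5 1.5 3.0
   vertex 5.0 0.5 5.5
   vertex 0.0 2.0 4.0
  endloop
 endfacet
 facet normal -0.087 -0.961 -0.262
  outer loop
   vertex 1.5 1.5 3.0
   vertex 3.0 1.5 2.5
   vertex 5.0 0.5 5.5
  endloop
 endfacet
 facet normal 0.000 0.000 1.000
  outer loop
   vertex 3.5 2.0 5.5
   vertex 5.0 0.5 5.5
   vertex 2.5 4.5 5.5
  endloop
 endfacet
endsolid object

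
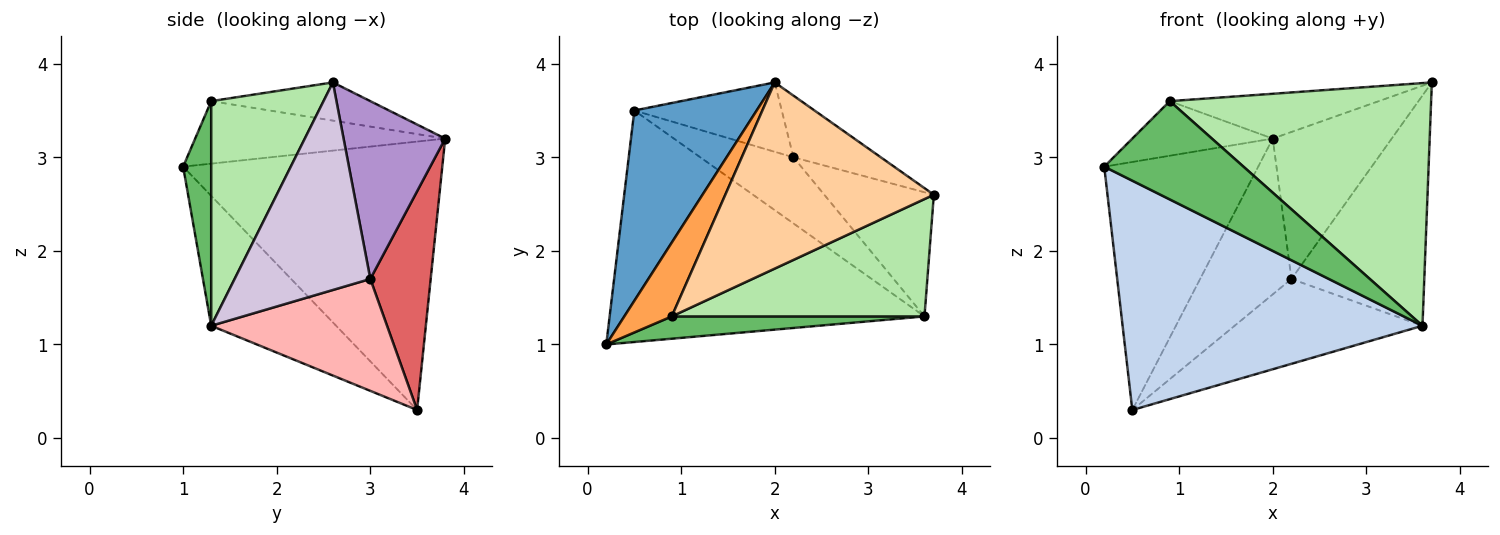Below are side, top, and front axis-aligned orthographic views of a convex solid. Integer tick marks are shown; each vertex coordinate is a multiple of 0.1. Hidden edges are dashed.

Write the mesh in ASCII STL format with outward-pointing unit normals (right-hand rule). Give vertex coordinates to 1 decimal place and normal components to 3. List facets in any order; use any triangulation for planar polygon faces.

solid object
 facet normal -0.800 0.476 0.365
  outer loop
   vertex 2.0 3.8 3.2
   vertex 0.5 3.5 0.3
   vertex 0.2 1.0 2.9
  endloop
 endfacet
 facet normal -0.281 -0.675 -0.682
  outer loop
   vertex 3.6 1.3 1.2
   vertex 0.2 1.0 2.9
   vertex 0.5 3.5 0.3
  endloop
 endfacet
 facet normal -0.727 0.408 0.552
  outer loop
   vertex 0.9 1.3 3.6
   vertex 2.0 3.8 3.2
   vertex 0.2 1.0 2.9
  endloop
 endfacet
 facet normal -0.175 0.230 0.957
  outer loop
   vertex 0.9 1.3 3.6
   vertex 3.7 2.6 3.8
   vertex 2.0 3.8 3.2
  endloop
 endfacet
 facet normal 0.193 -0.957 0.217
  outer loop
   vertex 0.9 1.3 3.6
   vertex 0.2 1.0 2.9
   vertex 3.6 1.3 1.2
  endloop
 endfacet
 facet normal 0.361 -0.840 0.406
  outer loop
   vertex 0.9 1.3 3.6
   vertex 3.6 1.3 1.2
   vertex 3.7 2.6 3.8
  endloop
 endfacet
 facet normal 0.517 0.782 -0.348
  outer loop
   vertex 2.2 3.0 1.7
   vertex 0.5 3.5 0.3
   vertex 2.0 3.8 3.2
  endloop
 endfacet
 facet normal 0.594 0.635 -0.495
  outer loop
   vertex 2.2 3.0 1.7
   vertex 3.6 1.3 1.2
   vertex 0.5 3.5 0.3
  endloop
 endfacet
 facet normal 0.619 0.724 -0.304
  outer loop
   vertex 2.2 3.0 1.7
   vertex 2.0 3.8 3.2
   vertex 3.7 2.6 3.8
  endloop
 endfacet
 facet normal 0.669 0.654 -0.353
  outer loop
   vertex 2.2 3.0 1.7
   vertex 3.7 2.6 3.8
   vertex 3.6 1.3 1.2
  endloop
 endfacet
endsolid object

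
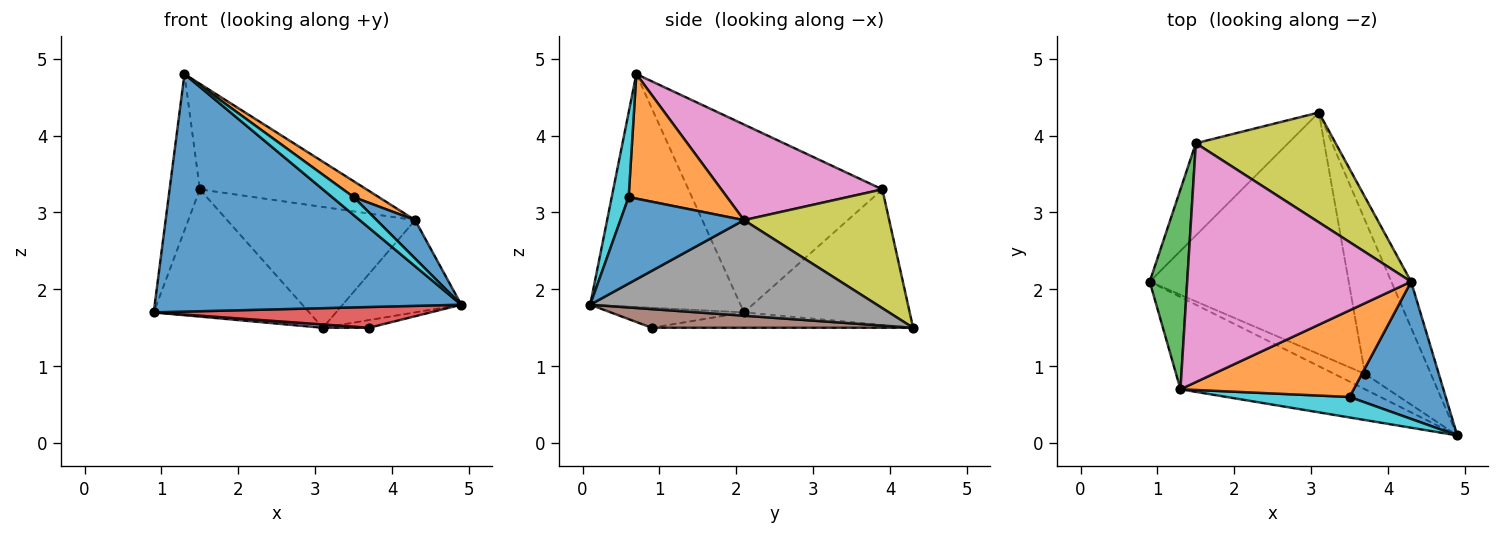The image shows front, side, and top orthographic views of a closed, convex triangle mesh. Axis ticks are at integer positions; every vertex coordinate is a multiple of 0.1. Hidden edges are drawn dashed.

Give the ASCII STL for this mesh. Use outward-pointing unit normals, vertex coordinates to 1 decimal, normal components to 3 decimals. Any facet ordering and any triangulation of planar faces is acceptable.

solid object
 facet normal -0.416 -0.848 -0.329
  outer loop
   vertex 1.3 0.7 4.8
   vertex 0.9 2.1 1.7
   vertex 4.9 0.1 1.8
  endloop
 endfacet
 facet normal -0.653 0.613 -0.445
  outer loop
   vertex 1.5 3.9 3.3
   vertex 3.1 4.3 1.5
   vertex 0.9 2.1 1.7
  endloop
 endfacet
 facet normal -0.969 0.151 0.193
  outer loop
   vertex 1.5 3.9 3.3
   vertex 0.9 2.1 1.7
   vertex 1.3 0.7 4.8
  endloop
 endfacet
 facet normal -0.361 -0.749 -0.555
  outer loop
   vertex 3.7 0.9 1.5
   vertex 4.9 0.1 1.8
   vertex 0.9 2.1 1.7
  endloop
 endfacet
 facet normal -0.077 -0.014 -0.997
  outer loop
   vertex 3.7 0.9 1.5
   vertex 0.9 2.1 1.7
   vertex 3.1 4.3 1.5
  endloop
 endfacet
 facet normal 0.272 0.048 -0.961
  outer loop
   vertex 3.7 0.9 1.5
   vertex 3.1 4.3 1.5
   vertex 4.9 0.1 1.8
  endloop
 endfacet
 facet normal 0.364 0.377 0.852
  outer loop
   vertex 4.3 2.1 2.9
   vertex 1.5 3.9 3.3
   vertex 1.3 0.7 4.8
  endloop
 endfacet
 facet normal 0.908 0.376 -0.188
  outer loop
   vertex 4.3 2.1 2.9
   vertex 4.9 0.1 1.8
   vertex 3.1 4.3 1.5
  endloop
 endfacet
 facet normal 0.496 0.642 0.584
  outer loop
   vertex 4.3 2.1 2.9
   vertex 3.1 4.3 1.5
   vertex 1.5 3.9 3.3
  endloop
 endfacet
 facet normal 0.460 -0.585 0.668
  outer loop
   vertex 3.5 0.6 3.2
   vertex 1.3 0.7 4.8
   vertex 4.9 0.1 1.8
  endloop
 endfacet
 facet normal 0.655 -0.204 0.728
  outer loop
   vertex 3.5 0.6 3.2
   vertex 4.9 0.1 1.8
   vertex 4.3 2.1 2.9
  endloop
 endfacet
 facet normal 0.577 -0.147 0.803
  outer loop
   vertex 3.5 0.6 3.2
   vertex 4.3 2.1 2.9
   vertex 1.3 0.7 4.8
  endloop
 endfacet
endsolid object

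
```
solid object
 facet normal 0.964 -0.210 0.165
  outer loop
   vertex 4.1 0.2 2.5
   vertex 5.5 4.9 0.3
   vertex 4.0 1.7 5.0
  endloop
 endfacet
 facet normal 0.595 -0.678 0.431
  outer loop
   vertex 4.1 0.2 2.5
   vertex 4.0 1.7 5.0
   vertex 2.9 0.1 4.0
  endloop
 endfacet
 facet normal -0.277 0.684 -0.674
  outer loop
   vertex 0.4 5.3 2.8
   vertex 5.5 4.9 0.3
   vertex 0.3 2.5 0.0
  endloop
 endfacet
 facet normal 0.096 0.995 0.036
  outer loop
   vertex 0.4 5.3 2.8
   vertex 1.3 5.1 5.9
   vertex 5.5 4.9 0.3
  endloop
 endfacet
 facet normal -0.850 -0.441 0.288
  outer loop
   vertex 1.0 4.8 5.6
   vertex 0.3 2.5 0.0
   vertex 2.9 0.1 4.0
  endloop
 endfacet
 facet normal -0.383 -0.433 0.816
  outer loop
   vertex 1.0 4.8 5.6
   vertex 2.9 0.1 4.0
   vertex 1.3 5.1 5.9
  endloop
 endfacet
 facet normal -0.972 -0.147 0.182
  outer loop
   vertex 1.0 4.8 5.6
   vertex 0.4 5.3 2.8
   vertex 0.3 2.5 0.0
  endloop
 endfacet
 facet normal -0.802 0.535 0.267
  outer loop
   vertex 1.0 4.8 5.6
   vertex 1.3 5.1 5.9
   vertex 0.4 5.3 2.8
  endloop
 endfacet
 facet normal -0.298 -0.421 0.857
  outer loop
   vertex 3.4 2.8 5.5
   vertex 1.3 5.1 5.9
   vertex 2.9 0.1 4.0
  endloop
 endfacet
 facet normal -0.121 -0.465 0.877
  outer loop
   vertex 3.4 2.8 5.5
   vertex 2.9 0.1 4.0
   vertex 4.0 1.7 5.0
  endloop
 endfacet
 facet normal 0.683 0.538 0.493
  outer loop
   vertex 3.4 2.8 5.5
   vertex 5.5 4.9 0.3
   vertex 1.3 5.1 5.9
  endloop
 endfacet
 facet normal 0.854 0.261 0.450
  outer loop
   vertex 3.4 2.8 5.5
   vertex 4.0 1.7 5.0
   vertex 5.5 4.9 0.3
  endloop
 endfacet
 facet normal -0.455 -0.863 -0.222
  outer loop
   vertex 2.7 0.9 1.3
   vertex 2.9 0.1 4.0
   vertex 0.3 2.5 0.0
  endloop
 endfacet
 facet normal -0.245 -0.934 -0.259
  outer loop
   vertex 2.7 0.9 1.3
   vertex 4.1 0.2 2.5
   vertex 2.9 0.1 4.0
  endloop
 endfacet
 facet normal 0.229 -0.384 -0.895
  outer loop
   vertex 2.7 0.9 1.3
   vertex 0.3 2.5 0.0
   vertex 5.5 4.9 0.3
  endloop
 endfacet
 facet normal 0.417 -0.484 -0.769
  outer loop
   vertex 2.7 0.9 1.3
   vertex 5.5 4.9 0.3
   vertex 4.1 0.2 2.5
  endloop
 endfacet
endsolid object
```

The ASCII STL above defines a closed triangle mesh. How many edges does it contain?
24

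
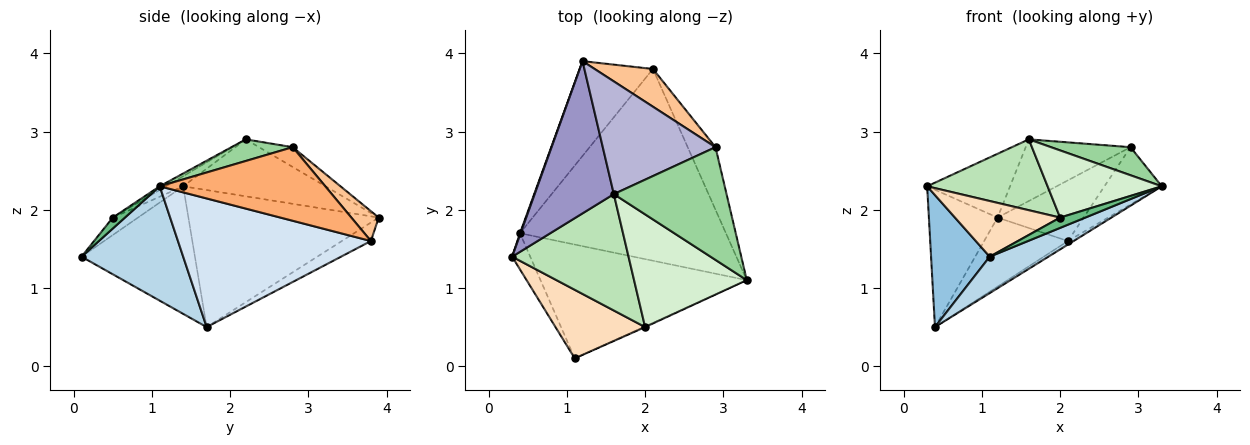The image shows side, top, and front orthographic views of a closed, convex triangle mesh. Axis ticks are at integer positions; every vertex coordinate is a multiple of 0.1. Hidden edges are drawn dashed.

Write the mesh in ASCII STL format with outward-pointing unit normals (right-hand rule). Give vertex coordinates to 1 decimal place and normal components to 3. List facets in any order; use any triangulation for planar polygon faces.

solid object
 facet normal -0.941 0.339 0.004
  outer loop
   vertex 0.4 1.7 0.5
   vertex 0.3 1.4 2.3
   vertex 1.2 3.9 1.9
  endloop
 endfacet
 facet normal -0.881 -0.456 -0.125
  outer loop
   vertex 1.1 0.1 1.4
   vertex 0.3 1.4 2.3
   vertex 0.4 1.7 0.5
  endloop
 endfacet
 facet normal 0.467 -0.269 -0.842
  outer loop
   vertex 1.1 0.1 1.4
   vertex 0.4 1.7 0.5
   vertex 3.3 1.1 2.3
  endloop
 endfacet
 facet normal 0.530 0.016 -0.848
  outer loop
   vertex 2.1 3.8 1.6
   vertex 3.3 1.1 2.3
   vertex 0.4 1.7 0.5
  endloop
 endfacet
 facet normal -0.200 0.577 -0.792
  outer loop
   vertex 2.1 3.8 1.6
   vertex 0.4 1.7 0.5
   vertex 1.2 3.9 1.9
  endloop
 endfacet
 facet normal 0.890 0.308 -0.336
  outer loop
   vertex 2.1 3.8 1.6
   vertex 2.9 2.8 2.8
   vertex 3.3 1.1 2.3
  endloop
 endfacet
 facet normal 0.261 0.820 0.509
  outer loop
   vertex 2.1 3.8 1.6
   vertex 1.2 3.9 1.9
   vertex 2.9 2.8 2.8
  endloop
 endfacet
 facet normal -0.149 -0.623 0.768
  outer loop
   vertex 2.0 0.5 1.9
   vertex 0.3 1.4 2.3
   vertex 1.1 0.1 1.4
  endloop
 endfacet
 facet normal 0.434 -0.899 -0.062
  outer loop
   vertex 2.0 0.5 1.9
   vertex 1.1 0.1 1.4
   vertex 3.3 1.1 2.3
  endloop
 endfacet
 facet normal 0.183 -0.238 0.954
  outer loop
   vertex 1.6 2.2 2.9
   vertex 3.3 1.1 2.3
   vertex 2.9 2.8 2.8
  endloop
 endfacet
 facet normal -0.074 -0.519 0.852
  outer loop
   vertex 1.6 2.2 2.9
   vertex 0.3 1.4 2.3
   vertex 2.0 0.5 1.9
  endloop
 endfacet
 facet normal -0.028 -0.512 0.859
  outer loop
   vertex 1.6 2.2 2.9
   vertex 2.0 0.5 1.9
   vertex 3.3 1.1 2.3
  endloop
 endfacet
 facet normal -0.553 0.322 0.769
  outer loop
   vertex 1.6 2.2 2.9
   vertex 1.2 3.9 1.9
   vertex 0.3 1.4 2.3
  endloop
 endfacet
 facet normal -0.152 0.474 0.867
  outer loop
   vertex 1.6 2.2 2.9
   vertex 2.9 2.8 2.8
   vertex 1.2 3.9 1.9
  endloop
 endfacet
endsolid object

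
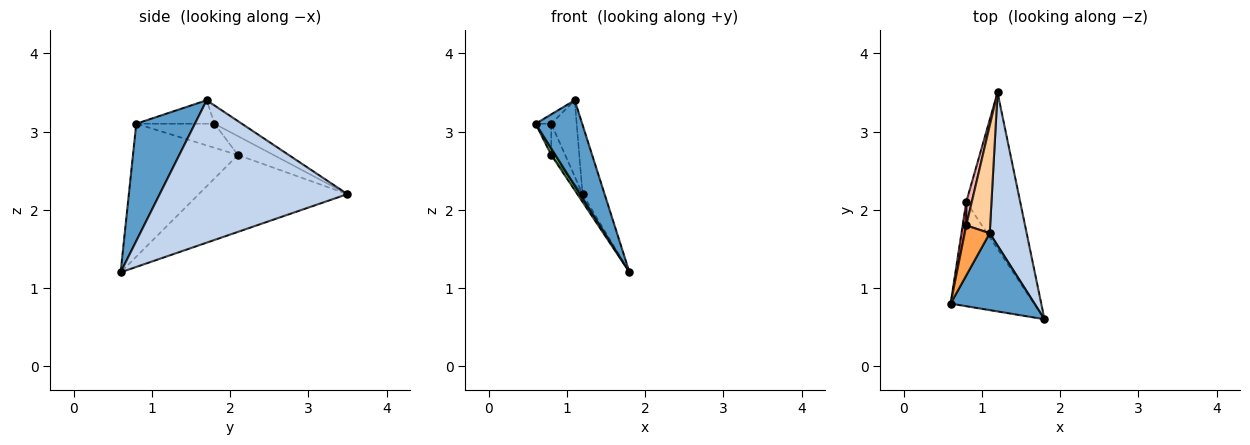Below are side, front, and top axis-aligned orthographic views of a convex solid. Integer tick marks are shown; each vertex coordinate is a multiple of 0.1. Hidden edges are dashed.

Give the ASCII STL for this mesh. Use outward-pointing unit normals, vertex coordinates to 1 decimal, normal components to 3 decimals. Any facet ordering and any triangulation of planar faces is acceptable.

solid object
 facet normal 0.683 -0.543 0.489
  outer loop
   vertex 1.1 1.7 3.4
   vertex 0.6 0.8 3.1
   vertex 1.8 0.6 1.2
  endloop
 endfacet
 facet normal 0.962 0.113 0.250
  outer loop
   vertex 1.1 1.7 3.4
   vertex 1.8 0.6 1.2
   vertex 1.2 3.5 2.2
  endloop
 endfacet
 facet normal -0.678 0.136 0.723
  outer loop
   vertex 0.8 1.8 3.1
   vertex 0.6 0.8 3.1
   vertex 1.1 1.7 3.4
  endloop
 endfacet
 facet normal -0.529 0.491 0.692
  outer loop
   vertex 0.8 1.8 3.1
   vertex 1.1 1.7 3.4
   vertex 1.2 3.5 2.2
  endloop
 endfacet
 facet normal -0.847 -0.033 -0.531
  outer loop
   vertex 0.8 2.1 2.7
   vertex 1.8 0.6 1.2
   vertex 0.6 0.8 3.1
  endloop
 endfacet
 facet normal -0.818 0.029 -0.574
  outer loop
   vertex 0.8 2.1 2.7
   vertex 1.2 3.5 2.2
   vertex 1.8 0.6 1.2
  endloop
 endfacet
 facet normal -0.970 0.194 0.146
  outer loop
   vertex 0.8 2.1 2.7
   vertex 0.6 0.8 3.1
   vertex 0.8 1.8 3.1
  endloop
 endfacet
 facet normal -0.899 0.351 0.263
  outer loop
   vertex 0.8 2.1 2.7
   vertex 0.8 1.8 3.1
   vertex 1.2 3.5 2.2
  endloop
 endfacet
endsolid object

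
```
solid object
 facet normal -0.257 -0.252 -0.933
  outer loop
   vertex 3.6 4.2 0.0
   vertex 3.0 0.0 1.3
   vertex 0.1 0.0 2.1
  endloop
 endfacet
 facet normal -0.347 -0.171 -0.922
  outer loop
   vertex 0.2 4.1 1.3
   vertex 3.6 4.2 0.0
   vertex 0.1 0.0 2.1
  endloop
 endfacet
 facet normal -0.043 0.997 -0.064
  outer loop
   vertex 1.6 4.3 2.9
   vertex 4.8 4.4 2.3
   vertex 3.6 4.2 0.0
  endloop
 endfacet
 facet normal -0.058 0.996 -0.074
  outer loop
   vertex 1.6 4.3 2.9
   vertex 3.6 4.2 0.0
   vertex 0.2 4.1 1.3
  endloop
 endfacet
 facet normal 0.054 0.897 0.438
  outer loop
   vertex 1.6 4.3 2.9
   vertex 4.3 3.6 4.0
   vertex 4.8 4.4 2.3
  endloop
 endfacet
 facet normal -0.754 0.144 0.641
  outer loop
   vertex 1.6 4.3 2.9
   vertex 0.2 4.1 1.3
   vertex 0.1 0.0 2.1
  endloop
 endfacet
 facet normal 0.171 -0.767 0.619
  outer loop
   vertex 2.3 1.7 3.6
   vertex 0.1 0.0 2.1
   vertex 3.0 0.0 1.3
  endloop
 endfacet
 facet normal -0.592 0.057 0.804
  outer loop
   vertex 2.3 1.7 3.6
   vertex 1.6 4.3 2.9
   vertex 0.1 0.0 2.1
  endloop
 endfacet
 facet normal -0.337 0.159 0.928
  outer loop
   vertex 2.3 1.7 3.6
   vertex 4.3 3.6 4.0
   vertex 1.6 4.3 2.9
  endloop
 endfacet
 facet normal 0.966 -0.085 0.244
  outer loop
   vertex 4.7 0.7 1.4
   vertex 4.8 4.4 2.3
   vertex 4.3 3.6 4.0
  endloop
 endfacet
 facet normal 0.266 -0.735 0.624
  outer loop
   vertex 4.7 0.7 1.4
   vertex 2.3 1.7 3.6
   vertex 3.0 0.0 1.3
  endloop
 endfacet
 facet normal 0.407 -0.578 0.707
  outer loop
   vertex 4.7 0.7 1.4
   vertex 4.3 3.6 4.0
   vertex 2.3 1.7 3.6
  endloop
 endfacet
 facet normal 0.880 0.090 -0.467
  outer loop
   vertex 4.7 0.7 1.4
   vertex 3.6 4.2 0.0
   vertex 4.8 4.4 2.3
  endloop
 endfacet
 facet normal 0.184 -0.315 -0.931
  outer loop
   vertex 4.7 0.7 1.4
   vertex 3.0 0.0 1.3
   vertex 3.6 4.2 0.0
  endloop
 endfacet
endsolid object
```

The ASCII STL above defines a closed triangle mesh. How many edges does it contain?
21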